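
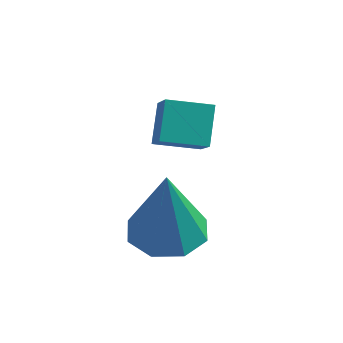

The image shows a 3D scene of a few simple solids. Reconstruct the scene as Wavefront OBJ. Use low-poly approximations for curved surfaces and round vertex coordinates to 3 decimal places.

v 2.724 -1.447 2.572
v 2.602 -0.741 3.256
v 3.64 -1.097 2.375
v 3.518 -0.391 3.059
v 3.102 -2.049 3.261
v 2.98 -1.343 3.945
v 4.018 -1.699 3.064
v 3.896 -0.993 3.748
v 3.347 -2.298 0.709
v 3.976 -1.727 0.744
v 3.393 -2.462 2.571
v 3.387 -1.452 0.782
v 2.775 -1.673 0.778
v 2.499 -2.261 0.733
v 2.719 -2.87 0.674
v 3.308 -3.144 0.636
v 3.919 -2.923 0.64
v 4.196 -2.336 0.685
f 2 4 1
f 5 2 1
f 1 4 3
f 3 5 1
f 2 8 4
f 6 2 5
f 6 8 2
f 4 8 3
f 7 5 3
f 3 8 7
f 7 6 5
f 8 6 7
f 10 9 12
f 10 12 11
f 12 9 13
f 12 13 11
f 13 9 14
f 13 14 11
f 14 9 15
f 14 15 11
f 15 9 16
f 15 16 11
f 16 9 17
f 16 17 11
f 17 9 18
f 17 18 11
f 18 9 10
f 18 10 11



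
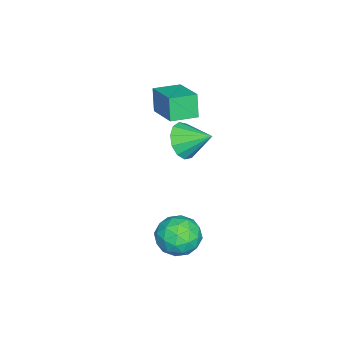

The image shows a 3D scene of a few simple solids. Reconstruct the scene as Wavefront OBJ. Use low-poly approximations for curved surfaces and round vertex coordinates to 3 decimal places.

v 1.852 -0.642 -2.296
v 2.996 -0.834 -2.556
v 1.864 -2.166 -1.124
v 3.008 -2.358 -1.384
v 2.695 -1.406 -0.746
v 2.688 -0.464 -1.47
v 2.172 -2.536 -2.21
v 2.165 -1.594 -2.934
v 3.193 -2.004 -2.503
v 3.517 -1.306 -1.598
v 1.343 -1.694 -2.082
v 1.667 -0.996 -1.177
v 2.423 -0.604 -2.529
v 2.437 -2.396 -1.151
v 2.253 -1.836 -0.776
v 2.925 -1.949 -0.929
v 2.242 -0.387 -1.89
v 2.914 -0.499 -2.044
v 2.737 -0.836 -0.979
v 1.946 -2.501 -1.636
v 2.618 -2.613 -1.79
v 1.935 -1.051 -2.751
v 2.607 -1.164 -2.904
v 2.123 -2.164 -2.701
v 3.211 -1.405 -2.651
v 3.218 -2.301 -1.962
v 2.727 -2.405 -2.447
v 2.723 -1.852 -2.873
v 3.401 -0.994 -2.119
v 3.408 -1.89 -1.43
v 3.225 -1.33 -1.055
v 3.22 -0.777 -1.48
v 3.517 -1.682 -2.088
v 1.452 -1.11 -2.25
v 1.459 -2.006 -1.561
v 1.64 -2.223 -2.2
v 1.635 -1.67 -2.625
v 1.642 -0.699 -1.718
v 1.649 -1.595 -1.029
v 2.137 -1.148 -0.807
v 2.133 -0.595 -1.233
v 1.343 -1.318 -1.592
v -0.396 -2.099 2.666
v 0.208 -2.569 3.413
v -0.244 -0.681 3.434
v 0.586 -2.378 2.985
v 0.653 -2.098 2.456
v 0.387 -1.818 1.993
v -0.128 -1.627 1.743
v -0.728 -1.587 1.787
v -1.222 -1.709 2.109
v -1.455 -1.954 2.608
v -1.351 -2.246 3.126
v -0.944 -2.491 3.497
v -0.363 -2.612 3.604
v -3.147 -3.03 2.849
v -3.549 -3.217 4.156
v -1.671 -1.758 3.486
v -2.073 -1.946 4.792
v -2.247 -4.134 2.968
v -2.649 -4.322 4.274
v -0.771 -2.863 3.604
v -1.173 -3.05 4.911
f 1 38 17
f 38 12 41
f 17 41 6
f 38 41 17
f 1 17 13
f 17 6 18
f 13 18 2
f 17 18 13
f 1 13 22
f 13 2 23
f 22 23 8
f 13 23 22
f 1 22 34
f 22 8 37
f 34 37 11
f 22 37 34
f 1 34 38
f 34 11 42
f 38 42 12
f 34 42 38
f 2 18 29
f 18 6 32
f 29 32 10
f 18 32 29
f 6 41 19
f 41 12 40
f 19 40 5
f 41 40 19
f 12 42 39
f 42 11 35
f 39 35 3
f 42 35 39
f 11 37 36
f 37 8 24
f 36 24 7
f 37 24 36
f 8 23 28
f 23 2 25
f 28 25 9
f 23 25 28
f 4 30 16
f 30 10 31
f 16 31 5
f 30 31 16
f 4 16 14
f 16 5 15
f 14 15 3
f 16 15 14
f 4 14 21
f 14 3 20
f 21 20 7
f 14 20 21
f 4 21 26
f 21 7 27
f 26 27 9
f 21 27 26
f 4 26 30
f 26 9 33
f 30 33 10
f 26 33 30
f 5 31 19
f 31 10 32
f 19 32 6
f 31 32 19
f 3 15 39
f 15 5 40
f 39 40 12
f 15 40 39
f 7 20 36
f 20 3 35
f 36 35 11
f 20 35 36
f 9 27 28
f 27 7 24
f 28 24 8
f 27 24 28
f 10 33 29
f 33 9 25
f 29 25 2
f 33 25 29
f 44 43 46
f 44 46 45
f 46 43 47
f 46 47 45
f 47 43 48
f 47 48 45
f 48 43 49
f 48 49 45
f 49 43 50
f 49 50 45
f 50 43 51
f 50 51 45
f 51 43 52
f 51 52 45
f 52 43 53
f 52 53 45
f 53 43 54
f 53 54 45
f 54 43 55
f 54 55 45
f 55 43 44
f 55 44 45
f 57 59 56
f 60 57 56
f 56 59 58
f 58 60 56
f 57 63 59
f 61 57 60
f 61 63 57
f 59 63 58
f 62 60 58
f 58 63 62
f 62 61 60
f 63 61 62



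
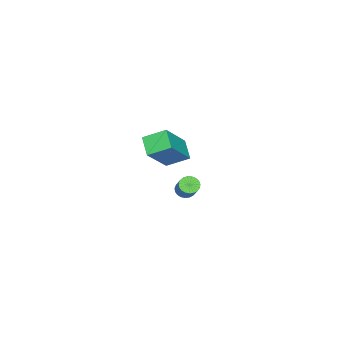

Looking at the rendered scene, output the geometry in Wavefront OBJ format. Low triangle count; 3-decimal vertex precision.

v 1.618 2.745 0.966
v 1.218 3.729 1.502
v 2.277 3.352 0.344
v 1.877 4.336 0.881
v 3.063 2.584 2.339
v 2.663 3.568 2.876
v 3.722 3.191 1.718
v 3.322 4.175 2.254
v -2.725 1.688 -4.388
v -2.291 1.485 -4.589
v -1.64 2.049 -3.753
v -2.075 2.252 -3.552
v -2.309 1.67 -4.7
v -1.659 2.234 -3.863
v -2.399 1.858 -4.756
v -1.749 2.422 -3.92
v -2.546 2.017 -4.749
v -1.896 2.581 -3.913
v -2.724 2.119 -4.679
v -2.074 2.683 -3.843
v -2.902 2.146 -4.56
v -2.251 2.71 -3.723
v -3.049 2.094 -4.41
v -2.399 2.658 -3.574
v -3.14 1.972 -4.257
v -2.49 2.536 -3.42
v -3.16 1.801 -4.126
v -2.51 2.365 -3.29
v -3.104 1.61 -4.041
v -2.454 2.174 -3.205
v -2.983 1.433 -4.016
v -2.333 1.997 -3.179
v -2.817 1.3 -4.055
v -2.167 1.863 -3.218
v -2.636 1.234 -4.152
v -1.985 1.797 -3.315
v -2.469 1.246 -4.289
v -1.819 1.81 -3.453
v -2.347 1.335 -4.444
v -1.697 1.899 -3.608
f 2 4 1
f 5 2 1
f 1 4 3
f 3 5 1
f 2 8 4
f 6 2 5
f 6 8 2
f 4 8 3
f 7 5 3
f 3 8 7
f 7 6 5
f 8 6 7
f 10 9 13
f 10 13 11
f 11 13 14
f 11 14 12
f 13 9 15
f 13 15 14
f 14 15 16
f 14 16 12
f 15 9 17
f 15 17 16
f 16 17 18
f 16 18 12
f 17 9 19
f 17 19 18
f 18 19 20
f 18 20 12
f 19 9 21
f 19 21 20
f 20 21 22
f 20 22 12
f 21 9 23
f 21 23 22
f 22 23 24
f 22 24 12
f 23 9 25
f 23 25 24
f 24 25 26
f 24 26 12
f 25 9 27
f 25 27 26
f 26 27 28
f 26 28 12
f 27 9 29
f 27 29 28
f 28 29 30
f 28 30 12
f 29 9 31
f 29 31 30
f 30 31 32
f 30 32 12
f 31 9 33
f 31 33 32
f 32 33 34
f 32 34 12
f 33 9 35
f 33 35 34
f 34 35 36
f 34 36 12
f 35 9 37
f 35 37 36
f 36 37 38
f 36 38 12
f 37 9 39
f 37 39 38
f 38 39 40
f 38 40 12
f 39 9 10
f 39 10 40
f 40 10 11
f 40 11 12



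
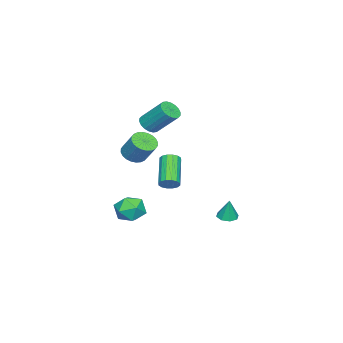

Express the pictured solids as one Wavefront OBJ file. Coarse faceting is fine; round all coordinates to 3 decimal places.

v 2.502 -1.478 -2.917
v 3.282 -0.745 -2.984
v 3.678 -2.695 -2.536
v 4.458 -1.962 -2.603
v 3.751 -1.921 -1.797
v 3.024 -1.169 -2.033
v 3.936 -2.271 -3.487
v 3.209 -1.519 -3.723
v 4.168 -1.235 -3.336
v 4.054 -1.019 -2.292
v 2.906 -2.421 -3.228
v 2.792 -2.205 -2.184
v 0.547 -1.877 3.058
v 1.091 -2.256 3.407
v 1.178 -0.803 4.851
v 0.633 -0.423 4.502
v 1.261 -2.058 3.198
v 1.348 -0.605 4.642
v 1.289 -1.825 2.961
v 1.375 -0.371 4.405
v 1.169 -1.601 2.744
v 1.256 -0.148 4.187
v 0.927 -1.433 2.588
v 1.014 0.021 4.032
v 0.609 -1.352 2.526
v 0.696 0.101 3.97
v 0.279 -1.375 2.569
v 0.366 0.078 4.013
v 0.002 -1.497 2.709
v 0.089 -0.044 4.153
v -0.168 -1.695 2.918
v -0.081 -0.242 4.362
v -0.195 -1.929 3.155
v -0.109 -0.475 4.599
v -0.076 -2.152 3.373
v 0.011 -0.699 4.816
v 0.166 -2.321 3.528
v 0.253 -0.867 4.972
v 0.484 -2.401 3.59
v 0.571 -0.948 5.034
v 0.814 -2.378 3.547
v 0.901 -0.925 4.991
v 2.35 -2.005 1.321
v 2.945 -2.56 1.53
v 3.345 -1.65 2.809
v 2.75 -1.095 2.599
v 3.112 -2.358 1.334
v 3.512 -1.448 2.612
v 3.164 -2.103 1.135
v 3.563 -1.192 2.414
v 3.091 -1.832 0.965
v 3.491 -0.921 2.244
v 2.906 -1.588 0.849
v 3.306 -0.677 2.128
v 2.636 -1.407 0.805
v 3.036 -0.496 2.084
v 2.323 -1.318 0.839
v 2.723 -0.407 2.118
v 2.013 -1.333 0.947
v 2.413 -0.422 2.225
v 1.755 -1.45 1.111
v 2.155 -0.54 2.39
v 1.588 -1.652 1.308
v 1.988 -0.742 2.586
v 1.537 -1.908 1.506
v 1.936 -0.997 2.785
v 1.609 -2.179 1.676
v 2.009 -1.268 2.955
v 1.794 -2.423 1.792
v 2.194 -1.512 3.071
v 2.064 -2.604 1.836
v 2.464 -1.693 3.115
v 2.377 -2.693 1.802
v 2.777 -1.782 3.081
v 2.687 -2.678 1.695
v 3.087 -1.767 2.973
v -1.552 2.31 -4.689
v -1.134 1.761 -4.664
v -1.348 2.53 -3.271
v -0.874 2.208 -4.771
v -1.011 2.715 -4.83
v -1.465 2.984 -4.807
v -1.969 2.858 -4.715
v -2.229 2.411 -4.608
v -2.092 1.905 -4.549
v -1.638 1.635 -4.572
v 2.497 0.354 -0.734
v 2.915 0.334 -0.236
v 1.301 -0.354 1.091
v 0.883 -0.334 0.594
v 2.787 0.645 -0.23
v 1.173 -0.043 1.097
v 2.582 0.878 -0.359
v 0.967 0.19 0.968
v 2.354 0.971 -0.588
v 0.739 0.283 0.739
v 2.164 0.898 -0.856
v 0.55 0.21 0.471
v 2.064 0.68 -1.092
v 0.449 -0.008 0.235
v 2.079 0.374 -1.231
v 0.465 -0.314 0.096
v 2.207 0.063 -1.237
v 0.593 -0.625 0.09
v 2.413 -0.17 -1.108
v 0.798 -0.858 0.219
v 2.641 -0.263 -0.879
v 1.026 -0.951 0.448
v 2.83 -0.19 -0.611
v 1.216 -0.878 0.716
v 2.931 0.028 -0.375
v 1.316 -0.66 0.952
f 1 12 6
f 1 6 2
f 1 2 8
f 1 8 11
f 1 11 12
f 2 6 10
f 6 12 5
f 12 11 3
f 11 8 7
f 8 2 9
f 4 10 5
f 4 5 3
f 4 3 7
f 4 7 9
f 4 9 10
f 5 10 6
f 3 5 12
f 7 3 11
f 9 7 8
f 10 9 2
f 14 13 17
f 14 17 15
f 15 17 18
f 15 18 16
f 17 13 19
f 17 19 18
f 18 19 20
f 18 20 16
f 19 13 21
f 19 21 20
f 20 21 22
f 20 22 16
f 21 13 23
f 21 23 22
f 22 23 24
f 22 24 16
f 23 13 25
f 23 25 24
f 24 25 26
f 24 26 16
f 25 13 27
f 25 27 26
f 26 27 28
f 26 28 16
f 27 13 29
f 27 29 28
f 28 29 30
f 28 30 16
f 29 13 31
f 29 31 30
f 30 31 32
f 30 32 16
f 31 13 33
f 31 33 32
f 32 33 34
f 32 34 16
f 33 13 35
f 33 35 34
f 34 35 36
f 34 36 16
f 35 13 37
f 35 37 36
f 36 37 38
f 36 38 16
f 37 13 39
f 37 39 38
f 38 39 40
f 38 40 16
f 39 13 41
f 39 41 40
f 40 41 42
f 40 42 16
f 41 13 14
f 41 14 42
f 42 14 15
f 42 15 16
f 44 43 47
f 44 47 45
f 45 47 48
f 45 48 46
f 47 43 49
f 47 49 48
f 48 49 50
f 48 50 46
f 49 43 51
f 49 51 50
f 50 51 52
f 50 52 46
f 51 43 53
f 51 53 52
f 52 53 54
f 52 54 46
f 53 43 55
f 53 55 54
f 54 55 56
f 54 56 46
f 55 43 57
f 55 57 56
f 56 57 58
f 56 58 46
f 57 43 59
f 57 59 58
f 58 59 60
f 58 60 46
f 59 43 61
f 59 61 60
f 60 61 62
f 60 62 46
f 61 43 63
f 61 63 62
f 62 63 64
f 62 64 46
f 63 43 65
f 63 65 64
f 64 65 66
f 64 66 46
f 65 43 67
f 65 67 66
f 66 67 68
f 66 68 46
f 67 43 69
f 67 69 68
f 68 69 70
f 68 70 46
f 69 43 71
f 69 71 70
f 70 71 72
f 70 72 46
f 71 43 73
f 71 73 72
f 72 73 74
f 72 74 46
f 73 43 75
f 73 75 74
f 74 75 76
f 74 76 46
f 75 43 44
f 75 44 76
f 76 44 45
f 76 45 46
f 78 77 80
f 78 80 79
f 80 77 81
f 80 81 79
f 81 77 82
f 81 82 79
f 82 77 83
f 82 83 79
f 83 77 84
f 83 84 79
f 84 77 85
f 84 85 79
f 85 77 86
f 85 86 79
f 86 77 78
f 86 78 79
f 88 87 91
f 88 91 89
f 89 91 92
f 89 92 90
f 91 87 93
f 91 93 92
f 92 93 94
f 92 94 90
f 93 87 95
f 93 95 94
f 94 95 96
f 94 96 90
f 95 87 97
f 95 97 96
f 96 97 98
f 96 98 90
f 97 87 99
f 97 99 98
f 98 99 100
f 98 100 90
f 99 87 101
f 99 101 100
f 100 101 102
f 100 102 90
f 101 87 103
f 101 103 102
f 102 103 104
f 102 104 90
f 103 87 105
f 103 105 104
f 104 105 106
f 104 106 90
f 105 87 107
f 105 107 106
f 106 107 108
f 106 108 90
f 107 87 109
f 107 109 108
f 108 109 110
f 108 110 90
f 109 87 111
f 109 111 110
f 110 111 112
f 110 112 90
f 111 87 88
f 111 88 112
f 112 88 89
f 112 89 90



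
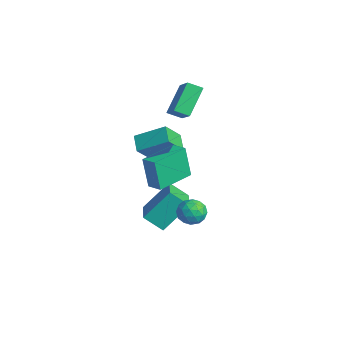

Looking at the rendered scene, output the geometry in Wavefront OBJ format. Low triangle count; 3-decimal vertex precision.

v 1.963 -2.994 0.106
v 1.615 -3.14 1.886
v 1.296 -1.024 0.138
v 0.949 -1.17 1.919
v 2.751 -2.73 0.281
v 2.404 -2.876 2.062
v 2.085 -0.76 0.314
v 1.737 -0.906 2.094
v -0.977 -1.411 -0.289
v -0.586 -2.428 0.897
v -1.85 -1.158 0.216
v -1.459 -2.174 1.402
v -0.101 -0.086 0.558
v 0.29 -1.102 1.744
v -0.974 0.168 1.063
v -0.583 -0.849 2.249
v -0.126 -2.322 -3.873
v -0.017 -0.888 -2.357
v -1.831 -1.547 -4.484
v -1.722 -0.112 -2.968
v 0.522 -1.528 -4.672
v 0.631 -0.093 -3.156
v -1.183 -0.752 -5.283
v -1.074 0.682 -3.767
v -4.417 2.725 1.679
v -4.832 2.027 2.042
v -2.931 2.431 2.809
v -3.346 1.732 3.172
v -3.634 1.568 0.348
v -4.049 0.869 0.711
v -2.148 1.273 1.478
v -2.563 0.575 1.841
v 2.793 -0.315 -1.659
v 3.298 -0.62 -2.213
v 2.062 -1.4 -1.727
v 2.567 -1.705 -2.281
v 2.812 -1.617 -1.515
v 3.264 -0.947 -1.473
v 2.096 -1.073 -2.467
v 2.548 -0.403 -2.425
v 2.867 -1.089 -2.713
v 3.31 -1.425 -2.124
v 2.05 -0.595 -1.816
v 2.493 -0.931 -1.227
v 3.11 -0.372 -1.93
v 2.25 -1.648 -2.01
v 2.394 -1.596 -1.56
v 2.691 -1.775 -1.886
v 3.09 -0.564 -1.495
v 3.387 -0.744 -1.82
v 3.101 -1.33 -1.41
v 1.973 -1.276 -2.12
v 2.27 -1.456 -2.445
v 2.669 -0.245 -2.054
v 2.966 -0.424 -2.38
v 2.259 -0.69 -2.53
v 3.153 -0.828 -2.549
v 2.723 -1.465 -2.59
v 2.447 -1.094 -2.699
v 2.712 -0.7 -2.674
v 3.414 -1.025 -2.203
v 2.984 -1.663 -2.244
v 3.128 -1.611 -1.793
v 3.394 -1.217 -1.768
v 3.16 -1.301 -2.497
v 2.376 -0.357 -1.696
v 1.946 -0.995 -1.737
v 1.966 -0.803 -2.172
v 2.232 -0.409 -2.147
v 2.637 -0.555 -1.35
v 2.207 -1.192 -1.391
v 2.648 -1.32 -1.266
v 2.913 -0.926 -1.241
v 2.2 -0.719 -1.443
f 2 4 1
f 5 2 1
f 1 4 3
f 3 5 1
f 2 8 4
f 6 2 5
f 6 8 2
f 4 8 3
f 7 5 3
f 3 8 7
f 7 6 5
f 8 6 7
f 10 12 9
f 13 10 9
f 9 12 11
f 11 13 9
f 10 16 12
f 14 10 13
f 14 16 10
f 12 16 11
f 15 13 11
f 11 16 15
f 15 14 13
f 16 14 15
f 18 20 17
f 21 18 17
f 17 20 19
f 19 21 17
f 18 24 20
f 22 18 21
f 22 24 18
f 20 24 19
f 23 21 19
f 19 24 23
f 23 22 21
f 24 22 23
f 26 28 25
f 29 26 25
f 25 28 27
f 27 29 25
f 26 32 28
f 30 26 29
f 30 32 26
f 28 32 27
f 31 29 27
f 27 32 31
f 31 30 29
f 32 30 31
f 33 70 49
f 70 44 73
f 49 73 38
f 70 73 49
f 33 49 45
f 49 38 50
f 45 50 34
f 49 50 45
f 33 45 54
f 45 34 55
f 54 55 40
f 45 55 54
f 33 54 66
f 54 40 69
f 66 69 43
f 54 69 66
f 33 66 70
f 66 43 74
f 70 74 44
f 66 74 70
f 34 50 61
f 50 38 64
f 61 64 42
f 50 64 61
f 38 73 51
f 73 44 72
f 51 72 37
f 73 72 51
f 44 74 71
f 74 43 67
f 71 67 35
f 74 67 71
f 43 69 68
f 69 40 56
f 68 56 39
f 69 56 68
f 40 55 60
f 55 34 57
f 60 57 41
f 55 57 60
f 36 62 48
f 62 42 63
f 48 63 37
f 62 63 48
f 36 48 46
f 48 37 47
f 46 47 35
f 48 47 46
f 36 46 53
f 46 35 52
f 53 52 39
f 46 52 53
f 36 53 58
f 53 39 59
f 58 59 41
f 53 59 58
f 36 58 62
f 58 41 65
f 62 65 42
f 58 65 62
f 37 63 51
f 63 42 64
f 51 64 38
f 63 64 51
f 35 47 71
f 47 37 72
f 71 72 44
f 47 72 71
f 39 52 68
f 52 35 67
f 68 67 43
f 52 67 68
f 41 59 60
f 59 39 56
f 60 56 40
f 59 56 60
f 42 65 61
f 65 41 57
f 61 57 34
f 65 57 61



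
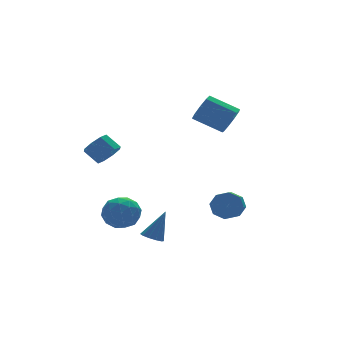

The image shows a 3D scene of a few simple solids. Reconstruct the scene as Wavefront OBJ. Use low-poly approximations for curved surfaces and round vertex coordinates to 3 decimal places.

v -2.715 1.545 0.591
v -2.002 1.79 0.793
v -2.433 2.481 1.471
v -3.145 2.235 1.269
v -2.229 2.099 0.335
v -2.66 2.79 1.013
v -2.74 2.083 0.027
v -3.171 2.774 0.705
v -3.236 1.751 0.049
v -3.667 2.442 0.728
v -3.427 1.299 0.389
v -3.858 1.99 1.067
v -3.2 0.99 0.847
v -3.631 1.681 1.525
v -2.689 1.006 1.155
v -3.12 1.697 1.833
v -2.193 1.338 1.132
v -2.624 2.029 1.811
v -2.587 1.768 -2.8
v -1.653 1.471 -3.209
v -3.227 0.209 -3.131
v -2.293 -0.088 -3.54
v -2.384 0.089 -2.497
v -1.988 1.053 -2.292
v -2.892 0.627 -4.048
v -2.496 1.591 -3.843
v -1.841 0.766 -3.98
v -1.527 0.434 -3.021
v -3.353 1.246 -3.319
v -3.039 0.914 -2.36
v -2.063 1.757 -2.976
v -2.817 -0.077 -3.364
v -2.87 0.028 -2.751
v -2.321 -0.147 -2.991
v -2.261 1.511 -2.437
v -1.712 1.336 -2.677
v -2.142 0.524 -2.258
v -3.168 0.344 -3.663
v -2.619 0.169 -3.903
v -2.559 1.827 -3.349
v -2.01 1.652 -3.589
v -2.738 1.156 -4.082
v -1.625 1.167 -3.669
v -2.002 0.251 -3.863
v -2.354 0.671 -4.162
v -2.121 1.238 -4.042
v -1.441 0.972 -3.106
v -1.817 0.055 -3.3
v -1.871 0.16 -2.687
v -1.638 0.726 -2.567
v -1.552 0.557 -3.559
v -3.063 1.625 -3.04
v -3.439 0.708 -3.234
v -3.242 0.954 -3.773
v -3.009 1.52 -3.653
v -2.878 1.429 -2.477
v -3.255 0.513 -2.671
v -2.759 0.442 -2.298
v -2.526 1.009 -2.178
v -3.328 1.123 -2.781
v 3.074 -0.438 2.532
v 3.512 -0.537 3.277
v 2.404 0.559 4.073
v 1.966 0.658 3.328
v 3.738 -0.082 2.967
v 2.63 1.014 3.763
v 3.654 0.206 2.453
v 2.546 1.302 3.249
v 3.298 0.192 1.976
v 2.19 1.289 2.772
v 2.838 -0.116 1.759
v 1.73 0.98 2.555
v 2.488 -0.575 1.904
v 1.38 0.521 2.7
v 2.412 -0.97 2.343
v 1.304 0.126 3.138
v 2.646 -1.116 2.87
v 1.538 -0.02 3.666
v 3.08 -0.945 3.239
v 1.972 0.151 4.035
v -2.835 -3.093 -3.288
v -2.437 -2.699 -3.504
v -2.065 -3.027 -1.752
v -2.725 -2.509 -3.368
v -3.055 -2.542 -3.202
v -3.301 -2.786 -3.068
v -3.368 -3.147 -3.019
v -3.232 -3.488 -3.073
v -2.944 -3.678 -3.209
v -2.614 -3.644 -3.375
v -2.369 -3.401 -3.508
v -2.301 -3.039 -3.558
v 2.293 -1.624 -2.719
v 2.596 -2.132 -3.315
v 1.711 -3.364 -2.717
v 1.407 -2.856 -2.121
v 2.957 -2.134 -2.783
v 2.072 -3.365 -2.185
v 2.929 -1.837 -2.214
v 2.044 -3.068 -1.616
v 2.528 -1.415 -1.94
v 1.643 -2.646 -1.342
v 1.989 -1.116 -2.123
v 1.104 -2.348 -1.525
v 1.628 -1.115 -2.655
v 0.743 -2.346 -2.057
v 1.656 -1.412 -3.224
v 0.771 -2.643 -2.626
v 2.057 -1.834 -3.498
v 1.172 -3.065 -2.9
f 2 1 5
f 2 5 3
f 3 5 6
f 3 6 4
f 5 1 7
f 5 7 6
f 6 7 8
f 6 8 4
f 7 1 9
f 7 9 8
f 8 9 10
f 8 10 4
f 9 1 11
f 9 11 10
f 10 11 12
f 10 12 4
f 11 1 13
f 11 13 12
f 12 13 14
f 12 14 4
f 13 1 15
f 13 15 14
f 14 15 16
f 14 16 4
f 15 1 17
f 15 17 16
f 16 17 18
f 16 18 4
f 17 1 2
f 17 2 18
f 18 2 3
f 18 3 4
f 19 56 35
f 56 30 59
f 35 59 24
f 56 59 35
f 19 35 31
f 35 24 36
f 31 36 20
f 35 36 31
f 19 31 40
f 31 20 41
f 40 41 26
f 31 41 40
f 19 40 52
f 40 26 55
f 52 55 29
f 40 55 52
f 19 52 56
f 52 29 60
f 56 60 30
f 52 60 56
f 20 36 47
f 36 24 50
f 47 50 28
f 36 50 47
f 24 59 37
f 59 30 58
f 37 58 23
f 59 58 37
f 30 60 57
f 60 29 53
f 57 53 21
f 60 53 57
f 29 55 54
f 55 26 42
f 54 42 25
f 55 42 54
f 26 41 46
f 41 20 43
f 46 43 27
f 41 43 46
f 22 48 34
f 48 28 49
f 34 49 23
f 48 49 34
f 22 34 32
f 34 23 33
f 32 33 21
f 34 33 32
f 22 32 39
f 32 21 38
f 39 38 25
f 32 38 39
f 22 39 44
f 39 25 45
f 44 45 27
f 39 45 44
f 22 44 48
f 44 27 51
f 48 51 28
f 44 51 48
f 23 49 37
f 49 28 50
f 37 50 24
f 49 50 37
f 21 33 57
f 33 23 58
f 57 58 30
f 33 58 57
f 25 38 54
f 38 21 53
f 54 53 29
f 38 53 54
f 27 45 46
f 45 25 42
f 46 42 26
f 45 42 46
f 28 51 47
f 51 27 43
f 47 43 20
f 51 43 47
f 62 61 65
f 62 65 63
f 63 65 66
f 63 66 64
f 65 61 67
f 65 67 66
f 66 67 68
f 66 68 64
f 67 61 69
f 67 69 68
f 68 69 70
f 68 70 64
f 69 61 71
f 69 71 70
f 70 71 72
f 70 72 64
f 71 61 73
f 71 73 72
f 72 73 74
f 72 74 64
f 73 61 75
f 73 75 74
f 74 75 76
f 74 76 64
f 75 61 77
f 75 77 76
f 76 77 78
f 76 78 64
f 77 61 79
f 77 79 78
f 78 79 80
f 78 80 64
f 79 61 62
f 79 62 80
f 80 62 63
f 80 63 64
f 82 81 84
f 82 84 83
f 84 81 85
f 84 85 83
f 85 81 86
f 85 86 83
f 86 81 87
f 86 87 83
f 87 81 88
f 87 88 83
f 88 81 89
f 88 89 83
f 89 81 90
f 89 90 83
f 90 81 91
f 90 91 83
f 91 81 92
f 91 92 83
f 92 81 82
f 92 82 83
f 94 93 97
f 94 97 95
f 95 97 98
f 95 98 96
f 97 93 99
f 97 99 98
f 98 99 100
f 98 100 96
f 99 93 101
f 99 101 100
f 100 101 102
f 100 102 96
f 101 93 103
f 101 103 102
f 102 103 104
f 102 104 96
f 103 93 105
f 103 105 104
f 104 105 106
f 104 106 96
f 105 93 107
f 105 107 106
f 106 107 108
f 106 108 96
f 107 93 109
f 107 109 108
f 108 109 110
f 108 110 96
f 109 93 94
f 109 94 110
f 110 94 95
f 110 95 96



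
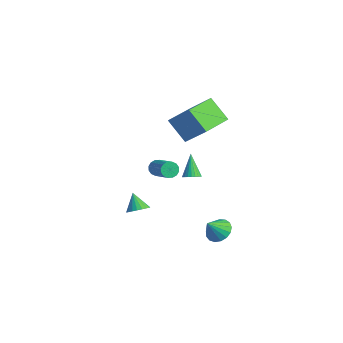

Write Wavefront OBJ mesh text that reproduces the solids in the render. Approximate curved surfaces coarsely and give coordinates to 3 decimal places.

v -0.804 -1.428 -2.765
v -0.373 -0.968 -2.484
v -1.536 -1.312 -1.835
v -0.546 -0.801 -2.641
v -0.763 -0.741 -2.819
v -0.987 -0.801 -2.988
v -1.179 -0.969 -3.118
v -1.307 -1.216 -3.188
v -1.348 -1.5 -3.184
v -1.294 -1.772 -3.108
v -1.156 -1.984 -2.973
v -0.957 -2.1 -2.802
v -0.732 -2.1 -2.625
v -0.519 -1.983 -2.472
v -0.355 -1.771 -2.369
v -0.269 -1.5 -2.336
v -0.275 -1.216 -2.376
v 2.324 1.84 -3.87
v 2.749 1.299 -4.335
v 2.356 1.04 -2.91
v 3.031 1.518 -4.162
v 3.152 1.811 -3.922
v 3.083 2.11 -3.67
v 2.84 2.348 -3.465
v 2.478 2.469 -3.352
v 2.082 2.446 -3.358
v 1.741 2.284 -3.481
v 1.533 2.02 -3.693
v 1.507 1.715 -3.946
v 1.668 1.438 -4.182
v 1.979 1.254 -4.346
v 2.369 1.203 -4.401
v -3.63 1.648 -2.122
v -3.421 1.369 -2.573
v -1.84 1.194 -1.73
v -2.05 1.472 -1.278
v -3.362 1.654 -2.624
v -1.781 1.478 -1.781
v -3.375 1.937 -2.541
v -1.794 1.761 -1.698
v -3.456 2.142 -2.346
v -1.875 1.967 -1.502
v -3.584 2.215 -2.09
v -2.004 2.04 -1.247
v -3.725 2.136 -1.843
v -2.144 1.961 -1
v -3.84 1.926 -1.67
v -2.259 1.751 -0.827
v -3.899 1.642 -1.619
v -2.318 1.466 -0.776
v -3.886 1.359 -1.702
v -2.305 1.183 -0.859
v -3.805 1.153 -1.898
v -2.224 0.978 -1.054
v -3.676 1.08 -2.153
v -2.096 0.905 -1.31
v -3.536 1.159 -2.4
v -1.955 0.984 -1.557
v -0.142 1.238 2.263
v -1.305 0.872 3.49
v -0.843 3.162 2.172
v -2.006 2.796 3.4
v 1.126 1.764 3.62
v -0.037 1.398 4.848
v 0.425 3.688 3.53
v -0.738 3.322 4.757
v 0.51 1.255 -0.251
v 0.924 1.569 -0.1
v -0.29 1.705 1.011
v 0.812 1.702 -0.218
v 0.654 1.768 -0.342
v 0.475 1.755 -0.451
v 0.301 1.667 -0.53
v 0.158 1.516 -0.567
v 0.07 1.325 -0.555
v 0.048 1.123 -0.497
v 0.097 0.942 -0.401
v 0.209 0.809 -0.283
v 0.367 0.743 -0.159
v 0.546 0.756 -0.05
v 0.72 0.844 0.029
v 0.863 0.995 0.066
v 0.951 1.186 0.054
v 0.972 1.388 -0.004
f 2 1 4
f 2 4 3
f 4 1 5
f 4 5 3
f 5 1 6
f 5 6 3
f 6 1 7
f 6 7 3
f 7 1 8
f 7 8 3
f 8 1 9
f 8 9 3
f 9 1 10
f 9 10 3
f 10 1 11
f 10 11 3
f 11 1 12
f 11 12 3
f 12 1 13
f 12 13 3
f 13 1 14
f 13 14 3
f 14 1 15
f 14 15 3
f 15 1 16
f 15 16 3
f 16 1 17
f 16 17 3
f 17 1 2
f 17 2 3
f 19 18 21
f 19 21 20
f 21 18 22
f 21 22 20
f 22 18 23
f 22 23 20
f 23 18 24
f 23 24 20
f 24 18 25
f 24 25 20
f 25 18 26
f 25 26 20
f 26 18 27
f 26 27 20
f 27 18 28
f 27 28 20
f 28 18 29
f 28 29 20
f 29 18 30
f 29 30 20
f 30 18 31
f 30 31 20
f 31 18 32
f 31 32 20
f 32 18 19
f 32 19 20
f 34 33 37
f 34 37 35
f 35 37 38
f 35 38 36
f 37 33 39
f 37 39 38
f 38 39 40
f 38 40 36
f 39 33 41
f 39 41 40
f 40 41 42
f 40 42 36
f 41 33 43
f 41 43 42
f 42 43 44
f 42 44 36
f 43 33 45
f 43 45 44
f 44 45 46
f 44 46 36
f 45 33 47
f 45 47 46
f 46 47 48
f 46 48 36
f 47 33 49
f 47 49 48
f 48 49 50
f 48 50 36
f 49 33 51
f 49 51 50
f 50 51 52
f 50 52 36
f 51 33 53
f 51 53 52
f 52 53 54
f 52 54 36
f 53 33 55
f 53 55 54
f 54 55 56
f 54 56 36
f 55 33 57
f 55 57 56
f 56 57 58
f 56 58 36
f 57 33 34
f 57 34 58
f 58 34 35
f 58 35 36
f 60 62 59
f 63 60 59
f 59 62 61
f 61 63 59
f 60 66 62
f 64 60 63
f 64 66 60
f 62 66 61
f 65 63 61
f 61 66 65
f 65 64 63
f 66 64 65
f 68 67 70
f 68 70 69
f 70 67 71
f 70 71 69
f 71 67 72
f 71 72 69
f 72 67 73
f 72 73 69
f 73 67 74
f 73 74 69
f 74 67 75
f 74 75 69
f 75 67 76
f 75 76 69
f 76 67 77
f 76 77 69
f 77 67 78
f 77 78 69
f 78 67 79
f 78 79 69
f 79 67 80
f 79 80 69
f 80 67 81
f 80 81 69
f 81 67 82
f 81 82 69
f 82 67 83
f 82 83 69
f 83 67 84
f 83 84 69
f 84 67 68
f 84 68 69



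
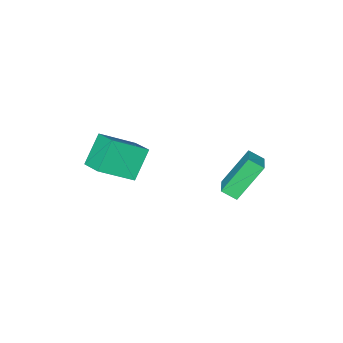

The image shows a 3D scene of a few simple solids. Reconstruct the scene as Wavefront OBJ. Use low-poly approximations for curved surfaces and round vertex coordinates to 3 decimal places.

v 1.33 -4.384 0.072
v 1.599 -3.145 0.535
v -0.228 -3.624 -1.059
v 0.041 -2.385 -0.596
v 2.459 -4.115 -1.304
v 2.728 -2.876 -0.841
v 0.901 -3.355 -2.435
v 1.17 -2.116 -1.972
v -1.406 1.893 -1.594
v -1.024 1.267 -1.165
v -2.696 2.273 0.109
v -2.314 1.646 0.538
v -0.486 2.794 -1.098
v -0.104 2.167 -0.669
v -1.776 3.173 0.605
v -1.394 2.547 1.034
f 2 4 1
f 5 2 1
f 1 4 3
f 3 5 1
f 2 8 4
f 6 2 5
f 6 8 2
f 4 8 3
f 7 5 3
f 3 8 7
f 7 6 5
f 8 6 7
f 10 12 9
f 13 10 9
f 9 12 11
f 11 13 9
f 10 16 12
f 14 10 13
f 14 16 10
f 12 16 11
f 15 13 11
f 11 16 15
f 15 14 13
f 16 14 15



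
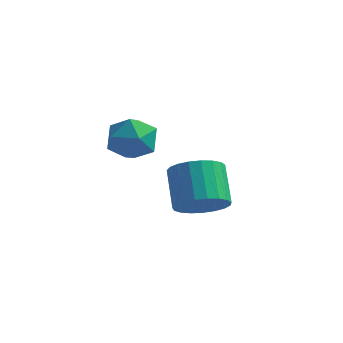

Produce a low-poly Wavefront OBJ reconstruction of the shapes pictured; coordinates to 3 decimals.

v 0.302 0.243 -4.02
v 1.147 0.706 -3.84
v 0.402 1.581 -2.6
v -0.442 1.117 -2.78
v 0.973 0.951 -4.116
v 0.229 1.825 -2.876
v 0.684 1.073 -4.376
v -0.061 1.947 -3.136
v 0.328 1.051 -4.574
v -0.416 1.925 -3.334
v -0.032 0.89 -4.676
v -0.776 1.764 -3.436
v -0.334 0.617 -4.665
v -1.078 1.491 -3.425
v -0.526 0.279 -4.543
v -1.271 1.153 -3.303
v -0.575 -0.065 -4.33
v -1.32 0.809 -3.09
v -0.472 -0.356 -4.063
v -1.217 0.518 -2.823
v -0.236 -0.543 -3.789
v -0.98 0.331 -2.549
v 0.094 -0.594 -3.555
v -0.651 0.28 -2.315
v 0.46 -0.501 -3.401
v -0.285 0.373 -2.161
v 0.798 -0.279 -3.355
v 0.053 0.595 -2.115
v 1.051 0.034 -3.423
v 0.306 0.908 -2.183
v 1.174 0.382 -3.595
v 0.43 1.256 -2.355
v -0.834 -1.826 0.348
v -0.341 -1.74 -0.455
v -0.919 -3.34 0.135
v -0.426 -3.254 -0.668
v -0.004 -3.1 0.165
v 0.048 -2.164 0.297
v -1.308 -2.916 -0.617
v -1.256 -1.98 -0.485
v -0.634 -2.414 -1.051
v 0.172 -2.527 -0.568
v -1.432 -2.553 0.248
v -0.626 -2.666 0.731
f 2 1 5
f 2 5 3
f 3 5 6
f 3 6 4
f 5 1 7
f 5 7 6
f 6 7 8
f 6 8 4
f 7 1 9
f 7 9 8
f 8 9 10
f 8 10 4
f 9 1 11
f 9 11 10
f 10 11 12
f 10 12 4
f 11 1 13
f 11 13 12
f 12 13 14
f 12 14 4
f 13 1 15
f 13 15 14
f 14 15 16
f 14 16 4
f 15 1 17
f 15 17 16
f 16 17 18
f 16 18 4
f 17 1 19
f 17 19 18
f 18 19 20
f 18 20 4
f 19 1 21
f 19 21 20
f 20 21 22
f 20 22 4
f 21 1 23
f 21 23 22
f 22 23 24
f 22 24 4
f 23 1 25
f 23 25 24
f 24 25 26
f 24 26 4
f 25 1 27
f 25 27 26
f 26 27 28
f 26 28 4
f 27 1 29
f 27 29 28
f 28 29 30
f 28 30 4
f 29 1 31
f 29 31 30
f 30 31 32
f 30 32 4
f 31 1 2
f 31 2 32
f 32 2 3
f 32 3 4
f 33 44 38
f 33 38 34
f 33 34 40
f 33 40 43
f 33 43 44
f 34 38 42
f 38 44 37
f 44 43 35
f 43 40 39
f 40 34 41
f 36 42 37
f 36 37 35
f 36 35 39
f 36 39 41
f 36 41 42
f 37 42 38
f 35 37 44
f 39 35 43
f 41 39 40
f 42 41 34



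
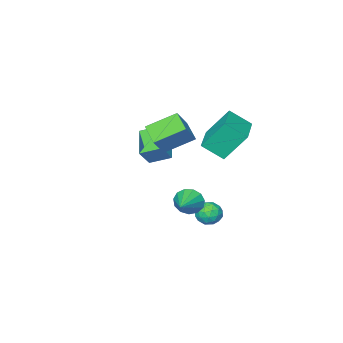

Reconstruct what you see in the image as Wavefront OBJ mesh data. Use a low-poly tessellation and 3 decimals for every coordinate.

v -1.662 0.118 2.372
v -0.796 0.358 3.471
v -1.265 1.277 1.806
v -0.398 1.517 2.905
v -0.302 -0.777 1.495
v 0.565 -0.537 2.594
v 0.096 0.382 0.929
v 0.962 0.622 2.028
v -2.85 -2.533 0.086
v -2.144 -2.487 1.031
v -1.807 -1.258 -0.756
v -1.101 -1.212 0.189
v -2.099 -3.488 -0.429
v -1.393 -3.442 0.516
v -1.056 -2.213 -1.271
v -0.35 -2.167 -0.326
v -2.31 2.588 1.516
v -1.571 1.699 2.356
v -3.156 3.379 3.097
v -2.417 2.49 3.937
v -0.743 4.01 1.643
v -0.004 3.121 2.483
v -1.589 4.801 3.224
v -0.85 3.912 4.064
v -2.554 1.554 -3.384
v -2.057 2.152 -3.25
v -1.723 1.048 -4.21
v -1.226 1.646 -4.076
v -1.363 1.114 -3.511
v -1.876 1.426 -3.001
v -1.904 1.774 -4.459
v -2.417 2.086 -3.949
v -1.656 2.288 -3.915
v -1.321 1.88 -3.329
v -2.459 1.32 -4.131
v -2.124 0.912 -3.545
v -2.378 1.897 -3.244
v -1.402 1.303 -4.216
v -1.482 0.99 -3.884
v -1.19 1.341 -3.805
v -2.272 1.47 -3.098
v -1.98 1.822 -3.019
v -1.572 1.212 -3.173
v -1.8 1.378 -4.441
v -1.508 1.73 -4.362
v -2.59 1.859 -3.655
v -2.298 2.21 -3.576
v -2.208 1.988 -4.287
v -1.85 2.329 -3.557
v -1.362 2.032 -4.042
v -1.76 2.107 -4.267
v -2.062 2.29 -3.967
v -1.654 2.089 -3.212
v -1.166 1.792 -3.698
v -1.246 1.478 -3.366
v -1.547 1.662 -3.066
v -1.418 2.169 -3.603
v -2.614 1.408 -3.762
v -2.126 1.111 -4.248
v -2.233 1.538 -4.394
v -2.534 1.722 -4.094
v -2.418 1.168 -3.418
v -1.93 0.871 -3.903
v -1.718 0.91 -3.493
v -2.02 1.093 -3.193
v -2.362 1.031 -3.857
v 0.862 3.248 -1.124
v 1.243 3.039 -1.808
v 2.198 4.152 -0.656
v 1.014 3.423 -1.9
v 0.738 3.752 -1.745
v 0.501 3.921 -1.394
v 0.378 3.876 -0.956
v 0.409 3.631 -0.572
v 0.584 3.265 -0.363
v 0.847 2.893 -0.395
v 1.115 2.634 -0.659
v 1.302 2.57 -1.07
v 1.35 2.721 -1.498
f 2 4 1
f 5 2 1
f 1 4 3
f 3 5 1
f 2 8 4
f 6 2 5
f 6 8 2
f 4 8 3
f 7 5 3
f 3 8 7
f 7 6 5
f 8 6 7
f 10 12 9
f 13 10 9
f 9 12 11
f 11 13 9
f 10 16 12
f 14 10 13
f 14 16 10
f 12 16 11
f 15 13 11
f 11 16 15
f 15 14 13
f 16 14 15
f 18 20 17
f 21 18 17
f 17 20 19
f 19 21 17
f 18 24 20
f 22 18 21
f 22 24 18
f 20 24 19
f 23 21 19
f 19 24 23
f 23 22 21
f 24 22 23
f 25 62 41
f 62 36 65
f 41 65 30
f 62 65 41
f 25 41 37
f 41 30 42
f 37 42 26
f 41 42 37
f 25 37 46
f 37 26 47
f 46 47 32
f 37 47 46
f 25 46 58
f 46 32 61
f 58 61 35
f 46 61 58
f 25 58 62
f 58 35 66
f 62 66 36
f 58 66 62
f 26 42 53
f 42 30 56
f 53 56 34
f 42 56 53
f 30 65 43
f 65 36 64
f 43 64 29
f 65 64 43
f 36 66 63
f 66 35 59
f 63 59 27
f 66 59 63
f 35 61 60
f 61 32 48
f 60 48 31
f 61 48 60
f 32 47 52
f 47 26 49
f 52 49 33
f 47 49 52
f 28 54 40
f 54 34 55
f 40 55 29
f 54 55 40
f 28 40 38
f 40 29 39
f 38 39 27
f 40 39 38
f 28 38 45
f 38 27 44
f 45 44 31
f 38 44 45
f 28 45 50
f 45 31 51
f 50 51 33
f 45 51 50
f 28 50 54
f 50 33 57
f 54 57 34
f 50 57 54
f 29 55 43
f 55 34 56
f 43 56 30
f 55 56 43
f 27 39 63
f 39 29 64
f 63 64 36
f 39 64 63
f 31 44 60
f 44 27 59
f 60 59 35
f 44 59 60
f 33 51 52
f 51 31 48
f 52 48 32
f 51 48 52
f 34 57 53
f 57 33 49
f 53 49 26
f 57 49 53
f 68 67 70
f 68 70 69
f 70 67 71
f 70 71 69
f 71 67 72
f 71 72 69
f 72 67 73
f 72 73 69
f 73 67 74
f 73 74 69
f 74 67 75
f 74 75 69
f 75 67 76
f 75 76 69
f 76 67 77
f 76 77 69
f 77 67 78
f 77 78 69
f 78 67 79
f 78 79 69
f 79 67 68
f 79 68 69



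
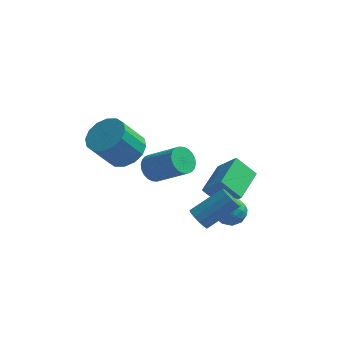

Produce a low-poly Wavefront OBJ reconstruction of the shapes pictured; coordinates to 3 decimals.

v 0.341 -3.949 -0.911
v 0.572 -3.662 -1.422
v 1.85 -2.764 -0.34
v 1.619 -3.051 0.171
v 0.316 -3.45 -1.295
v 1.595 -2.553 -0.213
v 0.069 -3.397 -1.047
v 1.347 -2.5 0.035
v -0.093 -3.519 -0.755
v 1.186 -2.622 0.327
v -0.116 -3.777 -0.513
v 1.162 -2.88 0.569
v 0.005 -4.09 -0.397
v 1.283 -3.193 0.685
v 0.233 -4.358 -0.444
v 1.511 -3.461 0.638
v 0.495 -4.496 -0.64
v 1.774 -3.599 0.442
v 0.709 -4.46 -0.921
v 1.987 -3.563 0.161
v 0.805 -4.262 -1.2
v 2.083 -3.365 -0.118
v 0.754 -3.964 -1.386
v 2.032 -3.067 -0.304
v 1.372 -1.166 -1.354
v 2.008 -1.491 -1.778
v 0.592 -2.189 -1.742
v 1.228 -2.514 -2.166
v 1.244 -2.504 -1.335
v 1.726 -1.871 -1.096
v 0.874 -1.809 -2.424
v 1.356 -1.176 -2.185
v 1.701 -1.888 -2.439
v 1.929 -2.318 -1.766
v 0.671 -1.362 -1.754
v 0.899 -1.792 -1.081
v 1.759 -1.239 -1.532
v 0.841 -2.441 -1.988
v 0.851 -2.435 -1.5
v 1.225 -2.626 -1.749
v 1.593 -1.462 -1.131
v 1.967 -1.653 -1.38
v 1.517 -2.248 -1.12
v 0.633 -2.027 -2.14
v 1.007 -2.218 -2.389
v 1.375 -1.054 -1.771
v 1.749 -1.245 -2.02
v 1.083 -1.432 -2.4
v 1.952 -1.663 -2.17
v 1.493 -2.264 -2.398
v 1.285 -1.85 -2.55
v 1.568 -1.478 -2.409
v 2.086 -1.915 -1.774
v 1.628 -2.517 -2.002
v 1.637 -2.511 -1.514
v 1.92 -2.139 -1.373
v 1.905 -2.149 -2.163
v 0.972 -1.163 -1.518
v 0.514 -1.765 -1.746
v 0.68 -1.541 -2.147
v 0.963 -1.169 -2.006
v 1.107 -1.416 -1.122
v 0.648 -2.017 -1.35
v 1.032 -2.202 -1.111
v 1.315 -1.83 -0.97
v 0.695 -1.531 -1.357
v -3.558 -1.974 1.628
v -2.84 -1.498 2.245
v -3.584 -2.249 3.69
v -4.302 -2.726 3.072
v -3.258 -1.144 2.214
v -4.002 -1.895 3.659
v -3.756 -1.012 2.026
v -4.501 -1.763 3.47
v -4.202 -1.139 1.731
v -4.946 -1.89 3.175
v -4.474 -1.489 1.408
v -5.218 -2.24 2.853
v -4.501 -1.969 1.145
v -5.245 -2.72 2.589
v -4.276 -2.451 1.01
v -5.02 -3.202 2.455
v -3.858 -2.805 1.041
v -4.602 -3.556 2.486
v -3.359 -2.937 1.23
v -4.104 -3.688 2.674
v -2.914 -2.81 1.525
v -3.658 -3.561 2.969
v -2.642 -2.46 1.847
v -3.386 -3.211 3.292
v -2.615 -1.98 2.111
v -3.359 -2.731 3.555
v 0.216 1.185 -3.882
v -0.794 1.172 -2.914
v 0.481 3.226 -3.577
v -0.529 3.212 -2.608
v 1.189 0.908 -2.872
v 0.179 0.894 -1.903
v 1.454 2.948 -2.566
v 0.444 2.935 -1.598
v -3.47 2.156 -2.541
v -3.148 1.71 -3.135
v -1.508 1.238 -1.894
v -1.83 1.684 -1.299
v -3.021 1.993 -3.195
v -1.382 1.521 -1.954
v -2.963 2.301 -3.156
v -1.323 1.829 -1.914
v -2.981 2.587 -3.022
v -1.342 2.115 -1.781
v -3.074 2.807 -2.816
v -1.435 2.335 -1.574
v -3.228 2.928 -2.567
v -1.588 2.457 -1.326
v -3.418 2.932 -2.315
v -1.778 2.46 -1.073
v -3.616 2.817 -2.097
v -1.976 2.346 -0.855
v -3.792 2.602 -1.946
v -2.152 2.13 -0.705
v -3.918 2.319 -1.886
v -2.279 1.847 -0.645
v -3.977 2.011 -1.926
v -2.337 1.539 -0.684
v -3.958 1.725 -2.059
v -2.319 1.253 -0.818
v -3.865 1.505 -2.266
v -2.226 1.033 -1.024
v -3.712 1.383 -2.514
v -2.072 0.912 -1.273
v -3.522 1.38 -2.767
v -1.882 0.908 -1.525
v -3.324 1.494 -2.985
v -1.684 1.023 -1.743
f 2 1 5
f 2 5 3
f 3 5 6
f 3 6 4
f 5 1 7
f 5 7 6
f 6 7 8
f 6 8 4
f 7 1 9
f 7 9 8
f 8 9 10
f 8 10 4
f 9 1 11
f 9 11 10
f 10 11 12
f 10 12 4
f 11 1 13
f 11 13 12
f 12 13 14
f 12 14 4
f 13 1 15
f 13 15 14
f 14 15 16
f 14 16 4
f 15 1 17
f 15 17 16
f 16 17 18
f 16 18 4
f 17 1 19
f 17 19 18
f 18 19 20
f 18 20 4
f 19 1 21
f 19 21 20
f 20 21 22
f 20 22 4
f 21 1 23
f 21 23 22
f 22 23 24
f 22 24 4
f 23 1 2
f 23 2 24
f 24 2 3
f 24 3 4
f 25 62 41
f 62 36 65
f 41 65 30
f 62 65 41
f 25 41 37
f 41 30 42
f 37 42 26
f 41 42 37
f 25 37 46
f 37 26 47
f 46 47 32
f 37 47 46
f 25 46 58
f 46 32 61
f 58 61 35
f 46 61 58
f 25 58 62
f 58 35 66
f 62 66 36
f 58 66 62
f 26 42 53
f 42 30 56
f 53 56 34
f 42 56 53
f 30 65 43
f 65 36 64
f 43 64 29
f 65 64 43
f 36 66 63
f 66 35 59
f 63 59 27
f 66 59 63
f 35 61 60
f 61 32 48
f 60 48 31
f 61 48 60
f 32 47 52
f 47 26 49
f 52 49 33
f 47 49 52
f 28 54 40
f 54 34 55
f 40 55 29
f 54 55 40
f 28 40 38
f 40 29 39
f 38 39 27
f 40 39 38
f 28 38 45
f 38 27 44
f 45 44 31
f 38 44 45
f 28 45 50
f 45 31 51
f 50 51 33
f 45 51 50
f 28 50 54
f 50 33 57
f 54 57 34
f 50 57 54
f 29 55 43
f 55 34 56
f 43 56 30
f 55 56 43
f 27 39 63
f 39 29 64
f 63 64 36
f 39 64 63
f 31 44 60
f 44 27 59
f 60 59 35
f 44 59 60
f 33 51 52
f 51 31 48
f 52 48 32
f 51 48 52
f 34 57 53
f 57 33 49
f 53 49 26
f 57 49 53
f 68 67 71
f 68 71 69
f 69 71 72
f 69 72 70
f 71 67 73
f 71 73 72
f 72 73 74
f 72 74 70
f 73 67 75
f 73 75 74
f 74 75 76
f 74 76 70
f 75 67 77
f 75 77 76
f 76 77 78
f 76 78 70
f 77 67 79
f 77 79 78
f 78 79 80
f 78 80 70
f 79 67 81
f 79 81 80
f 80 81 82
f 80 82 70
f 81 67 83
f 81 83 82
f 82 83 84
f 82 84 70
f 83 67 85
f 83 85 84
f 84 85 86
f 84 86 70
f 85 67 87
f 85 87 86
f 86 87 88
f 86 88 70
f 87 67 89
f 87 89 88
f 88 89 90
f 88 90 70
f 89 67 91
f 89 91 90
f 90 91 92
f 90 92 70
f 91 67 68
f 91 68 92
f 92 68 69
f 92 69 70
f 94 96 93
f 97 94 93
f 93 96 95
f 95 97 93
f 94 100 96
f 98 94 97
f 98 100 94
f 96 100 95
f 99 97 95
f 95 100 99
f 99 98 97
f 100 98 99
f 102 101 105
f 102 105 103
f 103 105 106
f 103 106 104
f 105 101 107
f 105 107 106
f 106 107 108
f 106 108 104
f 107 101 109
f 107 109 108
f 108 109 110
f 108 110 104
f 109 101 111
f 109 111 110
f 110 111 112
f 110 112 104
f 111 101 113
f 111 113 112
f 112 113 114
f 112 114 104
f 113 101 115
f 113 115 114
f 114 115 116
f 114 116 104
f 115 101 117
f 115 117 116
f 116 117 118
f 116 118 104
f 117 101 119
f 117 119 118
f 118 119 120
f 118 120 104
f 119 101 121
f 119 121 120
f 120 121 122
f 120 122 104
f 121 101 123
f 121 123 122
f 122 123 124
f 122 124 104
f 123 101 125
f 123 125 124
f 124 125 126
f 124 126 104
f 125 101 127
f 125 127 126
f 126 127 128
f 126 128 104
f 127 101 129
f 127 129 128
f 128 129 130
f 128 130 104
f 129 101 131
f 129 131 130
f 130 131 132
f 130 132 104
f 131 101 133
f 131 133 132
f 132 133 134
f 132 134 104
f 133 101 102
f 133 102 134
f 134 102 103
f 134 103 104



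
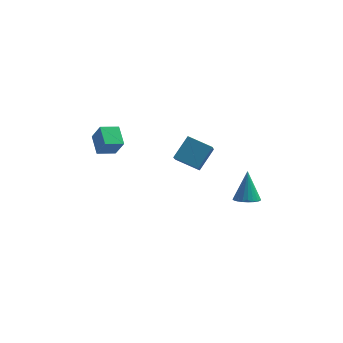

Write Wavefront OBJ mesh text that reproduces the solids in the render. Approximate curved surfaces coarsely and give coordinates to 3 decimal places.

v 3.92 2.986 -2.462
v 4.725 2.857 -2.372
v 3.84 3.814 -0.578
v 4.723 3.15 -2.5
v 4.598 3.418 -2.623
v 4.371 3.621 -2.722
v 4.075 3.726 -2.781
v 3.755 3.719 -2.791
v 3.46 3.601 -2.752
v 3.236 3.389 -2.668
v 3.115 3.115 -2.553
v 3.118 2.822 -2.425
v 3.242 2.555 -2.302
v 3.469 2.352 -2.203
v 3.766 2.247 -2.144
v 4.085 2.254 -2.134
v 4.38 2.372 -2.173
v 4.604 2.584 -2.257
v -4.332 0.525 2.327
v -4.824 1.633 2.966
v -3.369 1.112 2.052
v -3.862 2.219 2.691
v -3.758 0.121 3.469
v -4.251 1.228 4.108
v -2.796 0.707 3.194
v -3.288 1.815 3.833
v 1.231 2.496 0.143
v 1.38 0.858 1.465
v -0.226 2.81 0.696
v -0.077 1.172 2.018
v 1.897 3.508 1.322
v 2.046 1.87 2.644
v 0.44 3.822 1.875
v 0.589 2.184 3.197
f 2 1 4
f 2 4 3
f 4 1 5
f 4 5 3
f 5 1 6
f 5 6 3
f 6 1 7
f 6 7 3
f 7 1 8
f 7 8 3
f 8 1 9
f 8 9 3
f 9 1 10
f 9 10 3
f 10 1 11
f 10 11 3
f 11 1 12
f 11 12 3
f 12 1 13
f 12 13 3
f 13 1 14
f 13 14 3
f 14 1 15
f 14 15 3
f 15 1 16
f 15 16 3
f 16 1 17
f 16 17 3
f 17 1 18
f 17 18 3
f 18 1 2
f 18 2 3
f 20 22 19
f 23 20 19
f 19 22 21
f 21 23 19
f 20 26 22
f 24 20 23
f 24 26 20
f 22 26 21
f 25 23 21
f 21 26 25
f 25 24 23
f 26 24 25
f 28 30 27
f 31 28 27
f 27 30 29
f 29 31 27
f 28 34 30
f 32 28 31
f 32 34 28
f 30 34 29
f 33 31 29
f 29 34 33
f 33 32 31
f 34 32 33



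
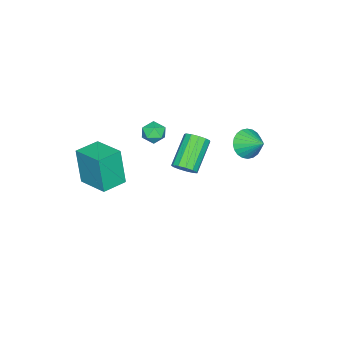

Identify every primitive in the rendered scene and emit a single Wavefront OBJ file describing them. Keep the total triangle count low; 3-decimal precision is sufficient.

v -1.827 1.616 0.684
v -1.333 1.903 -0.011
v -1.473 2.684 1.376
v -1.643 2.052 -0.082
v -1.981 2.134 -0.036
v -2.296 2.138 0.12
v -2.539 2.062 0.362
v -2.674 1.918 0.652
v -2.68 1.728 0.948
v -2.556 1.522 1.203
v -2.321 1.33 1.38
v -2.011 1.181 1.45
v -1.672 1.099 1.404
v -1.358 1.095 1.248
v -1.114 1.171 1.007
v -0.98 1.315 0.716
v -0.974 1.504 0.421
v -1.098 1.711 0.165
v -1.291 -1.645 -2.293
v -0.849 -1.751 -1.747
v -2.467 -1.88 -0.462
v -2.909 -1.775 -1.007
v -0.902 -1.356 -1.774
v -2.52 -1.485 -0.489
v -1.079 -1.052 -1.966
v -2.696 -1.181 -0.68
v -1.323 -0.937 -2.261
v -2.94 -1.066 -0.976
v -1.557 -1.047 -2.567
v -3.174 -1.176 -1.281
v -1.707 -1.346 -2.785
v -3.324 -1.476 -1.499
v -1.725 -1.741 -2.847
v -3.342 -1.87 -1.562
v -1.605 -2.106 -2.733
v -3.222 -2.235 -1.448
v -1.386 -2.324 -2.48
v -3.003 -2.453 -1.194
v -1.137 -2.327 -2.167
v -2.754 -2.456 -0.881
v -0.937 -2.113 -1.894
v -2.554 -2.242 -0.608
v -1.756 -3.033 -0.634
v -1.112 -3.323 -0.802
v -1.828 -3.737 0.302
v -1.184 -4.027 0.134
v -1.224 -3.341 0.366
v -1.179 -2.906 -0.212
v -1.761 -4.154 -0.288
v -1.716 -3.719 -0.866
v -1.115 -4.016 -0.588
v -0.783 -3.513 -0.184
v -2.157 -3.547 -0.316
v -1.825 -3.044 0.088
v 3.061 -3.801 -0.083
v 2.879 -4.173 1.965
v 3.642 -2.166 0.265
v 3.46 -2.538 2.313
v 4.34 -4.262 -0.053
v 4.158 -4.634 1.995
v 4.921 -2.627 0.295
v 4.739 -2.999 2.343
f 2 1 4
f 2 4 3
f 4 1 5
f 4 5 3
f 5 1 6
f 5 6 3
f 6 1 7
f 6 7 3
f 7 1 8
f 7 8 3
f 8 1 9
f 8 9 3
f 9 1 10
f 9 10 3
f 10 1 11
f 10 11 3
f 11 1 12
f 11 12 3
f 12 1 13
f 12 13 3
f 13 1 14
f 13 14 3
f 14 1 15
f 14 15 3
f 15 1 16
f 15 16 3
f 16 1 17
f 16 17 3
f 17 1 18
f 17 18 3
f 18 1 2
f 18 2 3
f 20 19 23
f 20 23 21
f 21 23 24
f 21 24 22
f 23 19 25
f 23 25 24
f 24 25 26
f 24 26 22
f 25 19 27
f 25 27 26
f 26 27 28
f 26 28 22
f 27 19 29
f 27 29 28
f 28 29 30
f 28 30 22
f 29 19 31
f 29 31 30
f 30 31 32
f 30 32 22
f 31 19 33
f 31 33 32
f 32 33 34
f 32 34 22
f 33 19 35
f 33 35 34
f 34 35 36
f 34 36 22
f 35 19 37
f 35 37 36
f 36 37 38
f 36 38 22
f 37 19 39
f 37 39 38
f 38 39 40
f 38 40 22
f 39 19 41
f 39 41 40
f 40 41 42
f 40 42 22
f 41 19 20
f 41 20 42
f 42 20 21
f 42 21 22
f 43 54 48
f 43 48 44
f 43 44 50
f 43 50 53
f 43 53 54
f 44 48 52
f 48 54 47
f 54 53 45
f 53 50 49
f 50 44 51
f 46 52 47
f 46 47 45
f 46 45 49
f 46 49 51
f 46 51 52
f 47 52 48
f 45 47 54
f 49 45 53
f 51 49 50
f 52 51 44
f 56 58 55
f 59 56 55
f 55 58 57
f 57 59 55
f 56 62 58
f 60 56 59
f 60 62 56
f 58 62 57
f 61 59 57
f 57 62 61
f 61 60 59
f 62 60 61



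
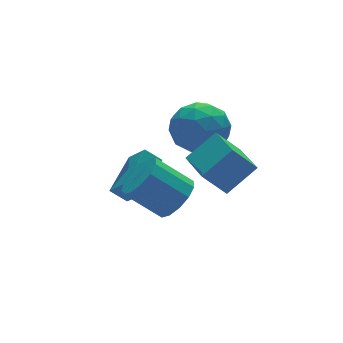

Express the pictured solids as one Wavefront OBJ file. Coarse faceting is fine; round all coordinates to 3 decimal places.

v -1.221 -3.346 0.351
v -0.77 -3.769 1.086
v -1.828 -2.957 2.203
v -2.279 -2.534 1.469
v -0.509 -3.304 0.994
v -1.567 -2.491 2.112
v -0.475 -2.852 0.698
v -1.532 -2.04 1.816
v -0.677 -2.557 0.293
v -1.735 -1.745 1.41
v -1.052 -2.513 -0.095
v -2.11 -1.701 1.023
v -1.481 -2.733 -0.34
v -2.539 -1.921 0.777
v -1.827 -3.148 -0.366
v -2.885 -2.335 0.751
v -1.981 -3.626 -0.165
v -3.039 -2.813 0.953
v -1.894 -4.015 0.201
v -2.951 -3.202 1.318
v -1.593 -4.191 0.614
v -2.65 -3.379 1.732
v -1.174 -4.1 0.944
v -2.232 -3.287 2.062
v -2.071 0.121 -1.346
v -1.788 -0.61 -0.518
v -0.605 1.291 -0.811
v -0.323 0.56 0.016
v -1.557 -0.28 -1.876
v -1.275 -1.011 -1.049
v -0.092 0.89 -1.342
v 0.191 0.159 -0.514
v -0.803 -4.342 2.106
v 0.391 -4.412 3.077
v -0.476 -2.687 1.823
v 0.718 -2.757 2.793
v 0.022 -4.683 1.067
v 1.216 -4.753 2.037
v 0.349 -3.028 0.783
v 1.543 -3.098 1.754
v 1.435 -0.204 2.526
v 2.307 -0.247 1.674
v 0.233 -1.233 1.346
v 1.105 -1.276 0.494
v 1.237 -1.899 1.534
v 1.98 -1.264 2.263
v 0.56 -0.216 0.757
v 1.303 0.419 1.486
v 1.766 -0.255 0.581
v 2.185 -1.295 1.061
v 0.355 -0.185 1.959
v 0.774 -1.225 2.439
v 1.977 -0.135 2.203
v 0.563 -1.345 0.817
v 0.641 -1.711 1.428
v 1.153 -1.736 0.927
v 1.784 -0.733 2.55
v 2.297 -0.758 2.049
v 1.668 -1.729 1.967
v 0.243 -0.722 0.971
v 0.756 -0.747 0.47
v 1.387 0.256 2.093
v 1.899 0.231 1.592
v 0.872 0.249 1.053
v 2.171 -0.165 1.06
v 1.465 -0.769 0.367
v 1.144 -0.147 0.521
v 1.581 0.227 0.95
v 2.417 -0.776 1.343
v 1.711 -1.381 0.649
v 1.788 -1.747 1.26
v 2.225 -1.374 1.689
v 2.099 -0.781 0.7
v 0.829 -0.099 2.371
v 0.123 -0.704 1.677
v 0.315 -0.106 1.331
v 0.752 0.267 1.76
v 1.075 -0.711 2.653
v 0.369 -1.315 1.96
v 0.959 -1.707 2.07
v 1.396 -1.333 2.499
v 0.441 -0.699 2.32
f 2 1 5
f 2 5 3
f 3 5 6
f 3 6 4
f 5 1 7
f 5 7 6
f 6 7 8
f 6 8 4
f 7 1 9
f 7 9 8
f 8 9 10
f 8 10 4
f 9 1 11
f 9 11 10
f 10 11 12
f 10 12 4
f 11 1 13
f 11 13 12
f 12 13 14
f 12 14 4
f 13 1 15
f 13 15 14
f 14 15 16
f 14 16 4
f 15 1 17
f 15 17 16
f 16 17 18
f 16 18 4
f 17 1 19
f 17 19 18
f 18 19 20
f 18 20 4
f 19 1 21
f 19 21 20
f 20 21 22
f 20 22 4
f 21 1 23
f 21 23 22
f 22 23 24
f 22 24 4
f 23 1 2
f 23 2 24
f 24 2 3
f 24 3 4
f 26 28 25
f 29 26 25
f 25 28 27
f 27 29 25
f 26 32 28
f 30 26 29
f 30 32 26
f 28 32 27
f 31 29 27
f 27 32 31
f 31 30 29
f 32 30 31
f 34 36 33
f 37 34 33
f 33 36 35
f 35 37 33
f 34 40 36
f 38 34 37
f 38 40 34
f 36 40 35
f 39 37 35
f 35 40 39
f 39 38 37
f 40 38 39
f 41 78 57
f 78 52 81
f 57 81 46
f 78 81 57
f 41 57 53
f 57 46 58
f 53 58 42
f 57 58 53
f 41 53 62
f 53 42 63
f 62 63 48
f 53 63 62
f 41 62 74
f 62 48 77
f 74 77 51
f 62 77 74
f 41 74 78
f 74 51 82
f 78 82 52
f 74 82 78
f 42 58 69
f 58 46 72
f 69 72 50
f 58 72 69
f 46 81 59
f 81 52 80
f 59 80 45
f 81 80 59
f 52 82 79
f 82 51 75
f 79 75 43
f 82 75 79
f 51 77 76
f 77 48 64
f 76 64 47
f 77 64 76
f 48 63 68
f 63 42 65
f 68 65 49
f 63 65 68
f 44 70 56
f 70 50 71
f 56 71 45
f 70 71 56
f 44 56 54
f 56 45 55
f 54 55 43
f 56 55 54
f 44 54 61
f 54 43 60
f 61 60 47
f 54 60 61
f 44 61 66
f 61 47 67
f 66 67 49
f 61 67 66
f 44 66 70
f 66 49 73
f 70 73 50
f 66 73 70
f 45 71 59
f 71 50 72
f 59 72 46
f 71 72 59
f 43 55 79
f 55 45 80
f 79 80 52
f 55 80 79
f 47 60 76
f 60 43 75
f 76 75 51
f 60 75 76
f 49 67 68
f 67 47 64
f 68 64 48
f 67 64 68
f 50 73 69
f 73 49 65
f 69 65 42
f 73 65 69



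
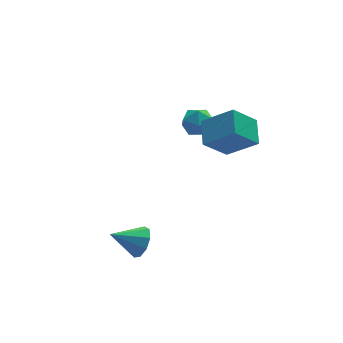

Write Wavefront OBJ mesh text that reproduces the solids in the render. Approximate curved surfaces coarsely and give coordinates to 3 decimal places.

v 1.536 4.389 2.596
v 2.522 4.089 2.574
v 1.098 3.011 1.766
v 2.084 2.711 1.744
v 1.569 2.722 2.636
v 1.84 3.574 3.149
v 1.78 3.526 1.191
v 2.051 4.378 1.704
v 2.673 3.556 1.705
v 2.542 3.059 2.598
v 1.078 4.041 1.742
v 0.947 3.544 2.635
v -3.093 -1.013 -2.638
v -2.751 -1.553 -1.856
v -4.687 -0.667 -1.702
v -2.566 -0.891 -1.785
v -2.627 -0.287 -2.114
v -2.907 -0.022 -2.688
v -3.273 -0.221 -3.238
v -3.556 -0.791 -3.508
v -3.622 -1.465 -3.37
v -3.441 -1.928 -2.89
v -3.097 -1.962 -2.292
v 0.801 0.118 3.556
v 2.224 -0.841 4.9
v 1.271 1.607 4.121
v 2.695 0.647 5.464
v 2.205 0.213 2.136
v 3.629 -0.747 3.479
v 2.676 1.701 2.7
v 4.099 0.742 4.044
f 1 12 6
f 1 6 2
f 1 2 8
f 1 8 11
f 1 11 12
f 2 6 10
f 6 12 5
f 12 11 3
f 11 8 7
f 8 2 9
f 4 10 5
f 4 5 3
f 4 3 7
f 4 7 9
f 4 9 10
f 5 10 6
f 3 5 12
f 7 3 11
f 9 7 8
f 10 9 2
f 14 13 16
f 14 16 15
f 16 13 17
f 16 17 15
f 17 13 18
f 17 18 15
f 18 13 19
f 18 19 15
f 19 13 20
f 19 20 15
f 20 13 21
f 20 21 15
f 21 13 22
f 21 22 15
f 22 13 23
f 22 23 15
f 23 13 14
f 23 14 15
f 25 27 24
f 28 25 24
f 24 27 26
f 26 28 24
f 25 31 27
f 29 25 28
f 29 31 25
f 27 31 26
f 30 28 26
f 26 31 30
f 30 29 28
f 31 29 30



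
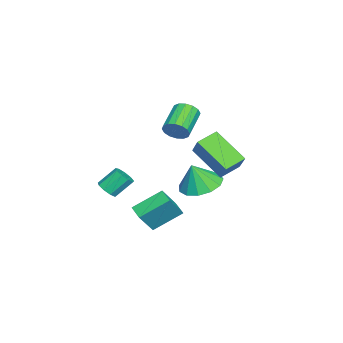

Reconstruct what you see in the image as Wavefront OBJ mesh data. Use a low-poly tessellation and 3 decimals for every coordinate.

v 0.922 0.895 2.957
v 1.67 1.304 3.871
v 1.562 2.304 1.803
v 2.309 2.713 2.717
v 1.711 0.247 2.603
v 2.458 0.656 3.517
v 2.35 1.656 1.449
v 3.098 2.065 2.363
v 0.3 -2.279 -2.862
v -0.387 -1.062 -1.966
v 0.933 -1.757 -3.085
v 0.245 -0.54 -2.19
v 1.055 -2.7 -1.71
v 0.367 -1.483 -0.815
v 1.687 -2.178 -1.934
v 1 -0.961 -1.038
v -0.531 -4.334 -1.612
v -0.009 -4.328 -1.359
v -0.427 -3.6 -0.515
v -0.949 -3.606 -0.768
v -0.035 -4.035 -1.625
v -0.452 -3.306 -0.781
v -0.293 -3.881 -1.885
v -0.71 -3.153 -1.041
v -0.662 -3.94 -2.017
v -1.079 -3.212 -1.173
v -0.97 -4.183 -1.959
v -1.388 -3.455 -1.116
v -1.073 -4.497 -1.739
v -1.491 -3.769 -0.896
v -0.923 -4.735 -1.46
v -1.34 -4.006 -0.616
v -0.589 -4.785 -1.251
v -1.006 -4.056 -0.408
v -0.228 -4.624 -1.211
v -0.645 -3.896 -0.368
v -0.515 0.071 -0.612
v 0.305 0.743 -0.621
v -0.205 -0.291 0.672
v -0.164 1.053 -0.419
v -0.745 1.051 -0.28
v -1.253 0.739 -0.245
v -1.526 0.214 -0.327
v -1.479 -0.356 -0.5
v -1.126 -0.79 -0.708
v -0.578 -0.951 -0.886
v -0.011 -0.787 -0.976
v 0.396 -0.351 -0.952
v 0.514 0.22 -0.819
v -2.111 -1.516 1.778
v -1.84 -1.152 2.27
v -3.258 -1.019 2.954
v -3.529 -1.384 2.462
v -1.934 -0.921 2.029
v -3.352 -0.788 2.713
v -2.076 -0.85 1.721
v -3.494 -0.717 2.405
v -2.228 -0.957 1.428
v -3.646 -0.825 2.112
v -2.348 -1.214 1.229
v -3.766 -1.082 1.913
v -2.404 -1.552 1.177
v -3.822 -1.42 1.861
v -2.382 -1.881 1.286
v -3.8 -1.748 1.97
v -2.288 -2.112 1.527
v -3.706 -1.979 2.211
v -2.146 -2.183 1.835
v -3.564 -2.05 2.519
v -1.994 -2.075 2.128
v -3.412 -1.943 2.812
v -1.874 -1.818 2.327
v -3.292 -1.686 3.011
v -1.818 -1.48 2.379
v -3.236 -1.348 3.063
f 2 4 1
f 5 2 1
f 1 4 3
f 3 5 1
f 2 8 4
f 6 2 5
f 6 8 2
f 4 8 3
f 7 5 3
f 3 8 7
f 7 6 5
f 8 6 7
f 10 12 9
f 13 10 9
f 9 12 11
f 11 13 9
f 10 16 12
f 14 10 13
f 14 16 10
f 12 16 11
f 15 13 11
f 11 16 15
f 15 14 13
f 16 14 15
f 18 17 21
f 18 21 19
f 19 21 22
f 19 22 20
f 21 17 23
f 21 23 22
f 22 23 24
f 22 24 20
f 23 17 25
f 23 25 24
f 24 25 26
f 24 26 20
f 25 17 27
f 25 27 26
f 26 27 28
f 26 28 20
f 27 17 29
f 27 29 28
f 28 29 30
f 28 30 20
f 29 17 31
f 29 31 30
f 30 31 32
f 30 32 20
f 31 17 33
f 31 33 32
f 32 33 34
f 32 34 20
f 33 17 35
f 33 35 34
f 34 35 36
f 34 36 20
f 35 17 18
f 35 18 36
f 36 18 19
f 36 19 20
f 38 37 40
f 38 40 39
f 40 37 41
f 40 41 39
f 41 37 42
f 41 42 39
f 42 37 43
f 42 43 39
f 43 37 44
f 43 44 39
f 44 37 45
f 44 45 39
f 45 37 46
f 45 46 39
f 46 37 47
f 46 47 39
f 47 37 48
f 47 48 39
f 48 37 49
f 48 49 39
f 49 37 38
f 49 38 39
f 51 50 54
f 51 54 52
f 52 54 55
f 52 55 53
f 54 50 56
f 54 56 55
f 55 56 57
f 55 57 53
f 56 50 58
f 56 58 57
f 57 58 59
f 57 59 53
f 58 50 60
f 58 60 59
f 59 60 61
f 59 61 53
f 60 50 62
f 60 62 61
f 61 62 63
f 61 63 53
f 62 50 64
f 62 64 63
f 63 64 65
f 63 65 53
f 64 50 66
f 64 66 65
f 65 66 67
f 65 67 53
f 66 50 68
f 66 68 67
f 67 68 69
f 67 69 53
f 68 50 70
f 68 70 69
f 69 70 71
f 69 71 53
f 70 50 72
f 70 72 71
f 71 72 73
f 71 73 53
f 72 50 74
f 72 74 73
f 73 74 75
f 73 75 53
f 74 50 51
f 74 51 75
f 75 51 52
f 75 52 53



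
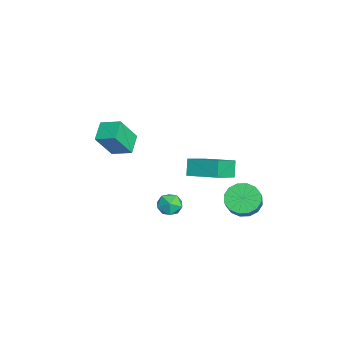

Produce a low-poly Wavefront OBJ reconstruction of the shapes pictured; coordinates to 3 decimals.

v 2.821 3.6 -1.545
v 3.475 4.344 -2
v 4.313 4.163 -1.091
v 3.659 3.42 -0.635
v 3.15 4.635 -1.643
v 3.988 4.454 -0.733
v 2.737 4.649 -1.259
v 3.575 4.468 -0.349
v 2.346 4.382 -0.952
v 3.184 4.201 -0.042
v 2.082 3.905 -0.804
v 2.92 3.725 0.106
v 2.017 3.347 -0.854
v 2.855 3.167 0.056
v 2.167 2.857 -1.089
v 3.005 2.676 -0.18
v 2.492 2.566 -1.447
v 3.33 2.385 -0.537
v 2.905 2.552 -1.831
v 3.743 2.371 -0.921
v 3.296 2.819 -2.138
v 4.134 2.638 -1.228
v 3.56 3.295 -2.286
v 4.398 3.115 -1.376
v 3.625 3.853 -2.236
v 4.463 3.673 -1.326
v -5.413 2.056 -3.528
v -4.074 0.867 -2.53
v -4.254 3.829 -2.969
v -2.916 2.639 -1.971
v -4.724 1.941 -4.589
v -3.386 0.751 -3.591
v -3.566 3.713 -4.03
v -2.227 2.524 -3.032
v -0.868 -3.843 0.377
v -2.059 -3.477 1.015
v -0.281 -2.683 0.809
v -1.472 -2.318 1.447
v -0.228 -4.822 2.133
v -1.419 -4.457 2.771
v 0.359 -3.663 2.565
v -0.832 -3.297 3.203
v 0.088 -0.079 -2.823
v 0.664 0.2 -3.461
v -0.284 -1.22 -3.659
v 0.292 -0.941 -4.297
v 0.607 -1.261 -3.512
v 0.837 -0.555 -2.995
v -0.457 -0.465 -4.125
v -0.227 0.241 -3.608
v 0.328 -0.038 -4.266
v 0.985 -0.53 -3.887
v -0.605 -0.49 -3.233
v 0.052 -0.982 -2.854
f 2 1 5
f 2 5 3
f 3 5 6
f 3 6 4
f 5 1 7
f 5 7 6
f 6 7 8
f 6 8 4
f 7 1 9
f 7 9 8
f 8 9 10
f 8 10 4
f 9 1 11
f 9 11 10
f 10 11 12
f 10 12 4
f 11 1 13
f 11 13 12
f 12 13 14
f 12 14 4
f 13 1 15
f 13 15 14
f 14 15 16
f 14 16 4
f 15 1 17
f 15 17 16
f 16 17 18
f 16 18 4
f 17 1 19
f 17 19 18
f 18 19 20
f 18 20 4
f 19 1 21
f 19 21 20
f 20 21 22
f 20 22 4
f 21 1 23
f 21 23 22
f 22 23 24
f 22 24 4
f 23 1 25
f 23 25 24
f 24 25 26
f 24 26 4
f 25 1 2
f 25 2 26
f 26 2 3
f 26 3 4
f 28 30 27
f 31 28 27
f 27 30 29
f 29 31 27
f 28 34 30
f 32 28 31
f 32 34 28
f 30 34 29
f 33 31 29
f 29 34 33
f 33 32 31
f 34 32 33
f 36 38 35
f 39 36 35
f 35 38 37
f 37 39 35
f 36 42 38
f 40 36 39
f 40 42 36
f 38 42 37
f 41 39 37
f 37 42 41
f 41 40 39
f 42 40 41
f 43 54 48
f 43 48 44
f 43 44 50
f 43 50 53
f 43 53 54
f 44 48 52
f 48 54 47
f 54 53 45
f 53 50 49
f 50 44 51
f 46 52 47
f 46 47 45
f 46 45 49
f 46 49 51
f 46 51 52
f 47 52 48
f 45 47 54
f 49 45 53
f 51 49 50
f 52 51 44



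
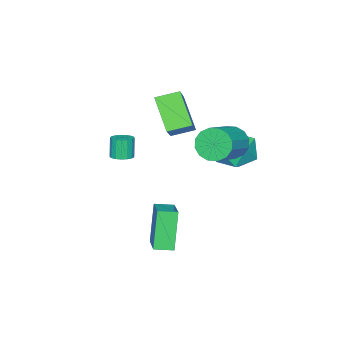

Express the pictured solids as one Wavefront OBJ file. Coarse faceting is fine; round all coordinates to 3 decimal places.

v -3.441 -0.136 1.712
v -4.088 -1.353 3.175
v -2.018 0.757 3.086
v -2.665 -0.46 4.548
v -2.615 -0.96 1.392
v -3.262 -2.177 2.854
v -1.192 -0.067 2.765
v -1.839 -1.284 4.228
v -1.539 3.231 3.193
v -1.25 3.685 2.472
v 0.389 3.963 3.306
v 0.099 3.509 4.027
v -1.444 4.007 2.747
v 0.195 4.285 3.581
v -1.665 4.121 3.142
v -0.026 4.399 3.976
v -1.851 3.996 3.55
v -0.212 4.274 4.384
v -1.954 3.666 3.862
v -0.315 3.945 4.697
v -1.946 3.22 3.996
v -0.307 3.498 4.83
v -1.829 2.777 3.914
v -0.19 3.055 4.748
v -1.635 2.455 3.639
v 0.004 2.733 4.473
v -1.414 2.341 3.244
v 0.225 2.619 4.078
v -1.228 2.466 2.836
v 0.411 2.744 3.67
v -1.125 2.795 2.523
v 0.514 3.074 3.358
v -1.133 3.242 2.39
v 0.506 3.52 3.224
v 2.537 0.429 3.268
v 2.942 0.733 3.424
v 2.688 0.555 4.428
v 2.283 0.251 4.272
v 2.748 0.895 3.404
v 2.495 0.718 4.408
v 2.506 0.951 3.353
v 2.252 0.774 4.356
v 2.271 0.887 3.282
v 2.017 0.71 4.285
v 2.097 0.718 3.208
v 1.843 0.541 4.212
v 2.023 0.483 3.148
v 1.77 0.305 4.151
v 2.068 0.235 3.116
v 1.814 0.058 4.119
v 2.219 0.032 3.118
v 1.966 -0.146 4.121
v 2.444 -0.081 3.155
v 2.19 -0.258 4.158
v 2.69 -0.076 3.218
v 2.436 -0.254 4.221
v 2.9 0.044 3.292
v 2.647 -0.134 4.296
v 3.028 0.252 3.361
v 2.774 0.075 4.365
v 3.043 0.501 3.409
v 2.789 0.323 4.412
v -2.887 3.719 1.594
v -1.821 3.318 1.474
v -3.399 2.122 2.386
v -2.333 1.721 2.266
v -2.546 2.568 3.007
v -2.229 3.555 2.518
v -2.991 1.885 1.342
v -2.674 2.872 0.853
v -1.884 2.184 1.318
v -1.61 2.606 2.347
v -3.61 2.834 1.513
v -3.336 3.256 2.542
v 2.059 1.55 -2.064
v 1.275 1.153 -0.201
v 1.47 2.236 -2.166
v 0.686 1.84 -0.302
v 3.354 2.78 -1.258
v 2.57 2.384 0.606
v 2.765 3.467 -1.359
v 1.981 3.07 0.504
f 2 4 1
f 5 2 1
f 1 4 3
f 3 5 1
f 2 8 4
f 6 2 5
f 6 8 2
f 4 8 3
f 7 5 3
f 3 8 7
f 7 6 5
f 8 6 7
f 10 9 13
f 10 13 11
f 11 13 14
f 11 14 12
f 13 9 15
f 13 15 14
f 14 15 16
f 14 16 12
f 15 9 17
f 15 17 16
f 16 17 18
f 16 18 12
f 17 9 19
f 17 19 18
f 18 19 20
f 18 20 12
f 19 9 21
f 19 21 20
f 20 21 22
f 20 22 12
f 21 9 23
f 21 23 22
f 22 23 24
f 22 24 12
f 23 9 25
f 23 25 24
f 24 25 26
f 24 26 12
f 25 9 27
f 25 27 26
f 26 27 28
f 26 28 12
f 27 9 29
f 27 29 28
f 28 29 30
f 28 30 12
f 29 9 31
f 29 31 30
f 30 31 32
f 30 32 12
f 31 9 33
f 31 33 32
f 32 33 34
f 32 34 12
f 33 9 10
f 33 10 34
f 34 10 11
f 34 11 12
f 36 35 39
f 36 39 37
f 37 39 40
f 37 40 38
f 39 35 41
f 39 41 40
f 40 41 42
f 40 42 38
f 41 35 43
f 41 43 42
f 42 43 44
f 42 44 38
f 43 35 45
f 43 45 44
f 44 45 46
f 44 46 38
f 45 35 47
f 45 47 46
f 46 47 48
f 46 48 38
f 47 35 49
f 47 49 48
f 48 49 50
f 48 50 38
f 49 35 51
f 49 51 50
f 50 51 52
f 50 52 38
f 51 35 53
f 51 53 52
f 52 53 54
f 52 54 38
f 53 35 55
f 53 55 54
f 54 55 56
f 54 56 38
f 55 35 57
f 55 57 56
f 56 57 58
f 56 58 38
f 57 35 59
f 57 59 58
f 58 59 60
f 58 60 38
f 59 35 61
f 59 61 60
f 60 61 62
f 60 62 38
f 61 35 36
f 61 36 62
f 62 36 37
f 62 37 38
f 63 74 68
f 63 68 64
f 63 64 70
f 63 70 73
f 63 73 74
f 64 68 72
f 68 74 67
f 74 73 65
f 73 70 69
f 70 64 71
f 66 72 67
f 66 67 65
f 66 65 69
f 66 69 71
f 66 71 72
f 67 72 68
f 65 67 74
f 69 65 73
f 71 69 70
f 72 71 64
f 76 78 75
f 79 76 75
f 75 78 77
f 77 79 75
f 76 82 78
f 80 76 79
f 80 82 76
f 78 82 77
f 81 79 77
f 77 82 81
f 81 80 79
f 82 80 81



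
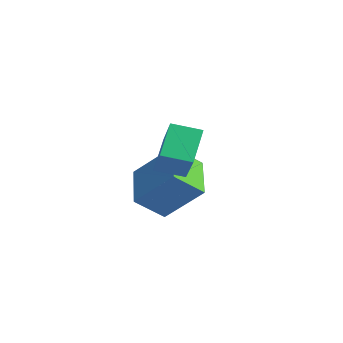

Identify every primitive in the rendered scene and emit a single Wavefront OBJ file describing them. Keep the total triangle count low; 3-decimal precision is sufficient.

v -3.341 -1.137 -2.604
v -3.627 -2.198 -1.69
v -2.232 -0.232 -1.206
v -2.518 -1.294 -0.292
v -1.822 -2.066 -3.208
v -2.108 -3.128 -2.294
v -0.713 -1.162 -1.81
v -0.999 -2.223 -0.896
v -0.171 -3.553 0.069
v -0.809 -2.745 1.077
v 0.477 -2.706 -0.2
v -0.16 -1.898 0.808
v 1.18 -4.162 1.412
v 0.543 -3.354 2.42
v 1.829 -3.315 1.143
v 1.191 -2.507 2.151
f 2 4 1
f 5 2 1
f 1 4 3
f 3 5 1
f 2 8 4
f 6 2 5
f 6 8 2
f 4 8 3
f 7 5 3
f 3 8 7
f 7 6 5
f 8 6 7
f 10 12 9
f 13 10 9
f 9 12 11
f 11 13 9
f 10 16 12
f 14 10 13
f 14 16 10
f 12 16 11
f 15 13 11
f 11 16 15
f 15 14 13
f 16 14 15



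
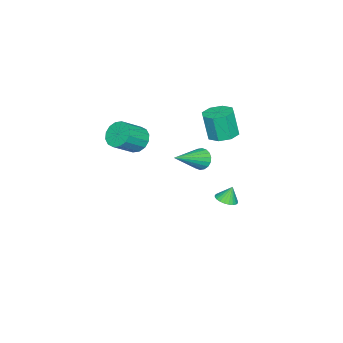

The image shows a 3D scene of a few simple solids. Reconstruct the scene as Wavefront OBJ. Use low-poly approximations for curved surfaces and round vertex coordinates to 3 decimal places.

v -2.698 1.016 -4.48
v -2.337 0.447 -4.227
v -2.962 1.284 -3.5
v -2.136 0.643 -4.227
v -2.021 0.897 -4.265
v -2.009 1.168 -4.336
v -2.102 1.416 -4.429
v -2.285 1.604 -4.53
v -2.531 1.702 -4.623
v -2.803 1.695 -4.694
v -3.059 1.585 -4.733
v -3.259 1.389 -4.733
v -3.375 1.135 -4.695
v -3.387 0.864 -4.624
v -3.294 0.615 -4.531
v -3.111 0.428 -4.431
v -2.864 0.33 -4.337
v -2.593 0.337 -4.266
v -0.377 1.765 2.765
v 0.543 1.886 2.816
v 0.498 1.516 4.506
v -0.423 1.395 4.455
v 0.182 2.487 2.938
v 0.137 2.118 4.628
v -0.507 2.665 2.959
v -0.552 2.296 4.648
v -1.12 2.316 2.866
v -1.165 1.946 4.555
v -1.298 1.644 2.714
v -1.343 1.274 4.404
v -0.937 1.042 2.592
v -0.982 0.673 4.282
v -0.248 0.864 2.572
v -0.293 0.495 4.261
v 0.365 1.214 2.665
v 0.32 0.844 4.354
v 1.69 -2.533 2.378
v 2.084 -2.924 1.67
v 3.243 -3.539 2.654
v 2.85 -3.147 3.362
v 2.282 -2.503 1.7
v 3.441 -3.118 2.684
v 2.321 -2.09 1.912
v 3.48 -2.705 2.896
v 2.191 -1.796 2.249
v 3.35 -2.411 3.233
v 1.927 -1.699 2.62
v 3.086 -2.314 3.604
v 1.6 -1.825 2.927
v 2.759 -2.44 3.911
v 1.297 -2.141 3.086
v 2.456 -2.756 4.07
v 1.099 -2.562 3.056
v 2.258 -3.177 4.04
v 1.06 -2.975 2.844
v 2.219 -3.59 3.828
v 1.19 -3.269 2.507
v 2.349 -3.884 3.491
v 1.454 -3.366 2.136
v 2.613 -3.981 3.12
v 1.781 -3.24 1.829
v 2.94 -3.855 2.813
v 2.809 1.852 2.771
v 3.224 2.238 2.327
v 4.591 1.088 3.769
v 3.174 2.44 2.571
v 3.051 2.525 2.854
v 2.881 2.477 3.122
v 2.697 2.305 3.319
v 2.534 2.043 3.408
v 2.427 1.744 3.371
v 2.395 1.466 3.215
v 2.445 1.264 2.971
v 2.567 1.179 2.688
v 2.738 1.227 2.421
v 2.922 1.399 2.223
v 3.084 1.661 2.134
v 3.192 1.96 2.171
f 2 1 4
f 2 4 3
f 4 1 5
f 4 5 3
f 5 1 6
f 5 6 3
f 6 1 7
f 6 7 3
f 7 1 8
f 7 8 3
f 8 1 9
f 8 9 3
f 9 1 10
f 9 10 3
f 10 1 11
f 10 11 3
f 11 1 12
f 11 12 3
f 12 1 13
f 12 13 3
f 13 1 14
f 13 14 3
f 14 1 15
f 14 15 3
f 15 1 16
f 15 16 3
f 16 1 17
f 16 17 3
f 17 1 18
f 17 18 3
f 18 1 2
f 18 2 3
f 20 19 23
f 20 23 21
f 21 23 24
f 21 24 22
f 23 19 25
f 23 25 24
f 24 25 26
f 24 26 22
f 25 19 27
f 25 27 26
f 26 27 28
f 26 28 22
f 27 19 29
f 27 29 28
f 28 29 30
f 28 30 22
f 29 19 31
f 29 31 30
f 30 31 32
f 30 32 22
f 31 19 33
f 31 33 32
f 32 33 34
f 32 34 22
f 33 19 35
f 33 35 34
f 34 35 36
f 34 36 22
f 35 19 20
f 35 20 36
f 36 20 21
f 36 21 22
f 38 37 41
f 38 41 39
f 39 41 42
f 39 42 40
f 41 37 43
f 41 43 42
f 42 43 44
f 42 44 40
f 43 37 45
f 43 45 44
f 44 45 46
f 44 46 40
f 45 37 47
f 45 47 46
f 46 47 48
f 46 48 40
f 47 37 49
f 47 49 48
f 48 49 50
f 48 50 40
f 49 37 51
f 49 51 50
f 50 51 52
f 50 52 40
f 51 37 53
f 51 53 52
f 52 53 54
f 52 54 40
f 53 37 55
f 53 55 54
f 54 55 56
f 54 56 40
f 55 37 57
f 55 57 56
f 56 57 58
f 56 58 40
f 57 37 59
f 57 59 58
f 58 59 60
f 58 60 40
f 59 37 61
f 59 61 60
f 60 61 62
f 60 62 40
f 61 37 38
f 61 38 62
f 62 38 39
f 62 39 40
f 64 63 66
f 64 66 65
f 66 63 67
f 66 67 65
f 67 63 68
f 67 68 65
f 68 63 69
f 68 69 65
f 69 63 70
f 69 70 65
f 70 63 71
f 70 71 65
f 71 63 72
f 71 72 65
f 72 63 73
f 72 73 65
f 73 63 74
f 73 74 65
f 74 63 75
f 74 75 65
f 75 63 76
f 75 76 65
f 76 63 77
f 76 77 65
f 77 63 78
f 77 78 65
f 78 63 64
f 78 64 65

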